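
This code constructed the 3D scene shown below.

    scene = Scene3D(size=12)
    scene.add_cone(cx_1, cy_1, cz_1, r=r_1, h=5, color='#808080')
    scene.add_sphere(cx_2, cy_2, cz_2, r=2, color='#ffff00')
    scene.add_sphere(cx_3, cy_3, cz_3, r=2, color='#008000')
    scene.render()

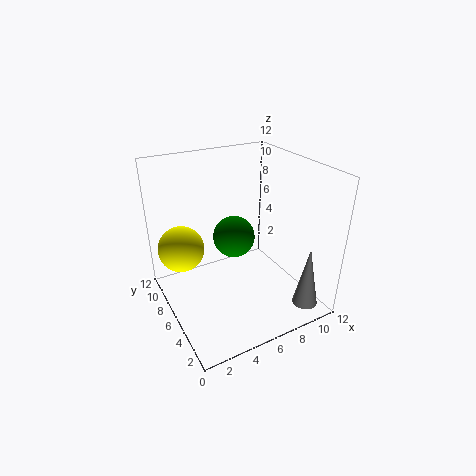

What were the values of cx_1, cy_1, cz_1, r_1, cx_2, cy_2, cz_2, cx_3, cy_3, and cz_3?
cx_1 = 9.5; cy_1 = 1; cz_1 = 1.5; r_1 = 1; cx_2 = 2; cy_2 = 9; cz_2 = 4.5; cx_3 = 7.5; cy_3 = 9.5; cz_3 = 4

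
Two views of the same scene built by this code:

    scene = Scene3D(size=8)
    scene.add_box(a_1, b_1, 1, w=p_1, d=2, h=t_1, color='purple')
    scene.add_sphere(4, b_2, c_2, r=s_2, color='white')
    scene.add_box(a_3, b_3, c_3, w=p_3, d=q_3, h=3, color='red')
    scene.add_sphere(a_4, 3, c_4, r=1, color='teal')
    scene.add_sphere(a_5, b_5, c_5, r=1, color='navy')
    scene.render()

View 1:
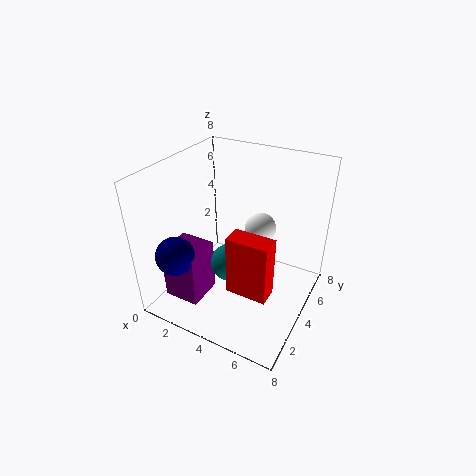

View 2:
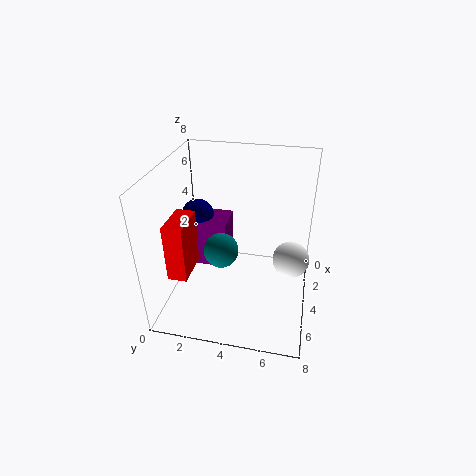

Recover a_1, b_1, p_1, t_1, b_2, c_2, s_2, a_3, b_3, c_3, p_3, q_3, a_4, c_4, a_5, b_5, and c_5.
a_1 = 1, b_1 = 1, p_1 = 2, t_1 = 3, b_2 = 7, c_2 = 3, s_2 = 1, a_3 = 5, b_3 = 1, c_3 = 3, p_3 = 2, q_3 = 1, a_4 = 4, c_4 = 3, a_5 = 2, b_5 = 1, c_5 = 4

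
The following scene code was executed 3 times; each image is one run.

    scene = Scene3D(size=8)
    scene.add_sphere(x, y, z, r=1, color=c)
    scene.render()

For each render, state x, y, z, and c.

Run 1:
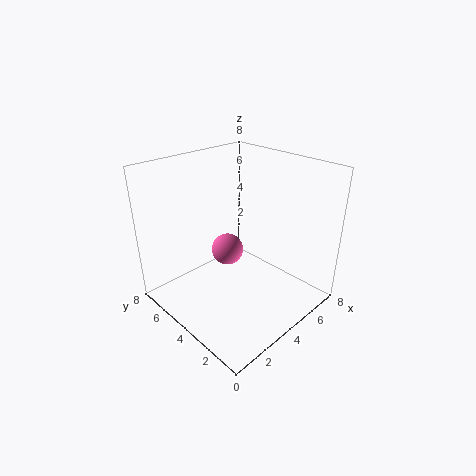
x = 5, y = 6, z = 2, c = 'hotpink'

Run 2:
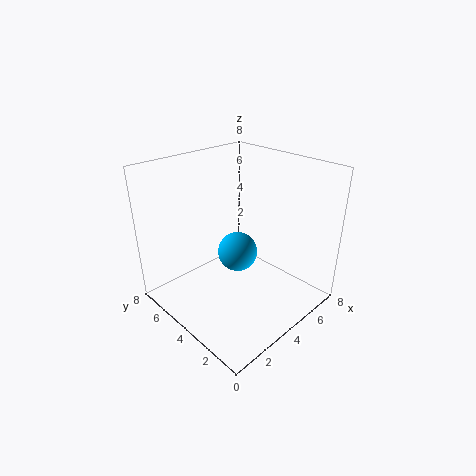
x = 3, y = 3, z = 4, c = 'deepskyblue'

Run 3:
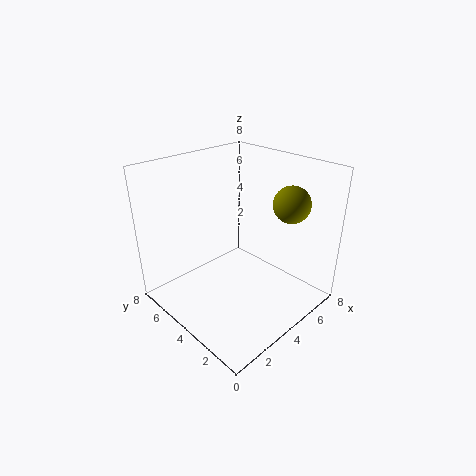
x = 6, y = 2, z = 6, c = 'olive'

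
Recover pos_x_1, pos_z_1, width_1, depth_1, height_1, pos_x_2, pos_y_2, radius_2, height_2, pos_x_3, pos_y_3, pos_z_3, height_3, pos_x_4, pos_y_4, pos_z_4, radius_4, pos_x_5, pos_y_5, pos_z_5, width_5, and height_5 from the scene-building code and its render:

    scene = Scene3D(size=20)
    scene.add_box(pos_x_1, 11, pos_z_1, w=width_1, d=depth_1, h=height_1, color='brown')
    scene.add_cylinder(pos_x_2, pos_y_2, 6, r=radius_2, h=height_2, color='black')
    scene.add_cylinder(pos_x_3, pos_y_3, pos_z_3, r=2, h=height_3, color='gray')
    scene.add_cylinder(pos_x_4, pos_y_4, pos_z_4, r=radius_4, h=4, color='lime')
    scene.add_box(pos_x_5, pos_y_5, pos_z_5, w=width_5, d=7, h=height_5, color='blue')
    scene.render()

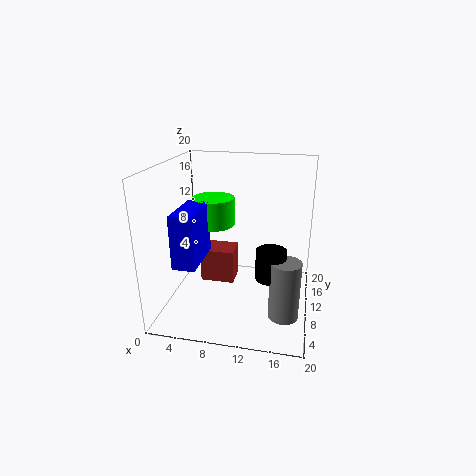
pos_x_1 = 4
pos_z_1 = 2
width_1 = 5
depth_1 = 4
height_1 = 5
pos_x_2 = 15
pos_y_2 = 7
radius_2 = 2
height_2 = 4
pos_x_3 = 17
pos_y_3 = 6
pos_z_3 = 1
height_3 = 8
pos_x_4 = 6
pos_y_4 = 12
pos_z_4 = 11
radius_4 = 3
pos_x_5 = 3
pos_y_5 = 3
pos_z_5 = 8
width_5 = 3
height_5 = 7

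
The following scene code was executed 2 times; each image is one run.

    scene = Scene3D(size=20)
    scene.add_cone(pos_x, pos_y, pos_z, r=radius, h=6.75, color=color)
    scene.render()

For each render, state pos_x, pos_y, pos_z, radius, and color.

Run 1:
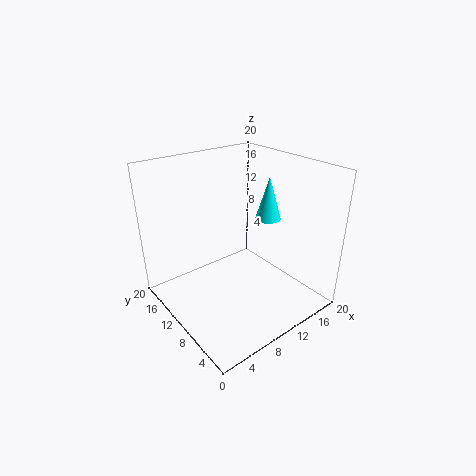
pos_x = 18, pos_y = 12.5, pos_z = 9.75, radius = 2, color = 'cyan'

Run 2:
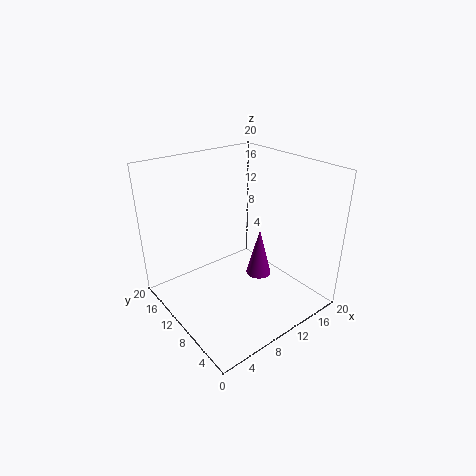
pos_x = 12, pos_y = 7.75, pos_z = 4.75, radius = 1.75, color = 'purple'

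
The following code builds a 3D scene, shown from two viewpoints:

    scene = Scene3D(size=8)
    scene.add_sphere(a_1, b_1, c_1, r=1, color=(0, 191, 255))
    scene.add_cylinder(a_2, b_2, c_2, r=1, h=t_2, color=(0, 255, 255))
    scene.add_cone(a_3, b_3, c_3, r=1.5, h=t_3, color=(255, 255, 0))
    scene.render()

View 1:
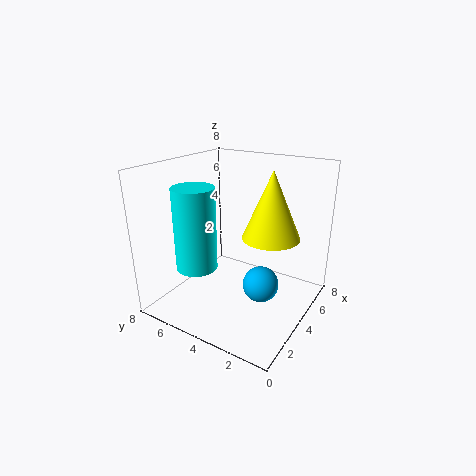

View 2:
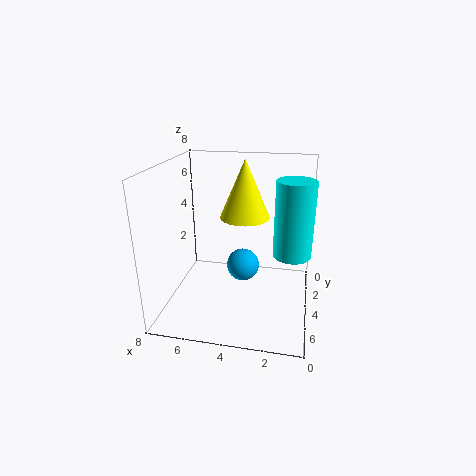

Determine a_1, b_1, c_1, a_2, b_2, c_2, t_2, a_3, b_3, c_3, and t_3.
a_1 = 4
b_1 = 2.5
c_1 = 1.5
a_2 = 1
b_2 = 4.5
c_2 = 3.5
t_2 = 4
a_3 = 4
b_3 = 2
c_3 = 4.5
t_3 = 3.5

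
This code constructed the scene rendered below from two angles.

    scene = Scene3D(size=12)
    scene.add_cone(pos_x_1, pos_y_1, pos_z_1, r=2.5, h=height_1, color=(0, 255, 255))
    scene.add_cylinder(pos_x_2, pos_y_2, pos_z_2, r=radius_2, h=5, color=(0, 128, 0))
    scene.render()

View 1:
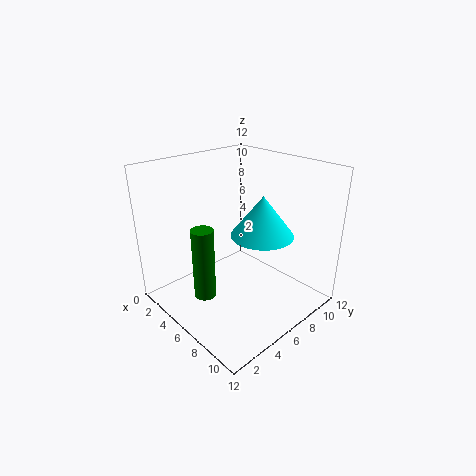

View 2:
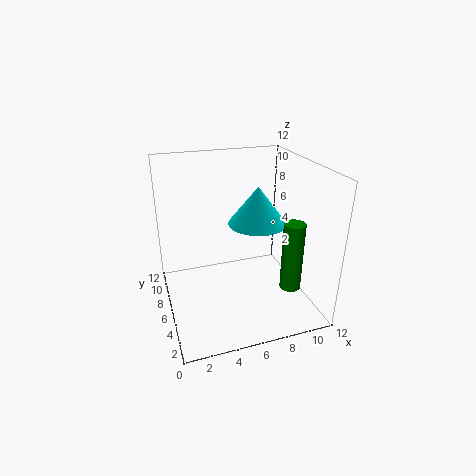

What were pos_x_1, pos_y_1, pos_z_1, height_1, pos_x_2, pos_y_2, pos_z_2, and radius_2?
pos_x_1 = 8
pos_y_1 = 6.75
pos_z_1 = 6.75
height_1 = 3.25
pos_x_2 = 8.25
pos_y_2 = 0.75
pos_z_2 = 4.25
radius_2 = 0.75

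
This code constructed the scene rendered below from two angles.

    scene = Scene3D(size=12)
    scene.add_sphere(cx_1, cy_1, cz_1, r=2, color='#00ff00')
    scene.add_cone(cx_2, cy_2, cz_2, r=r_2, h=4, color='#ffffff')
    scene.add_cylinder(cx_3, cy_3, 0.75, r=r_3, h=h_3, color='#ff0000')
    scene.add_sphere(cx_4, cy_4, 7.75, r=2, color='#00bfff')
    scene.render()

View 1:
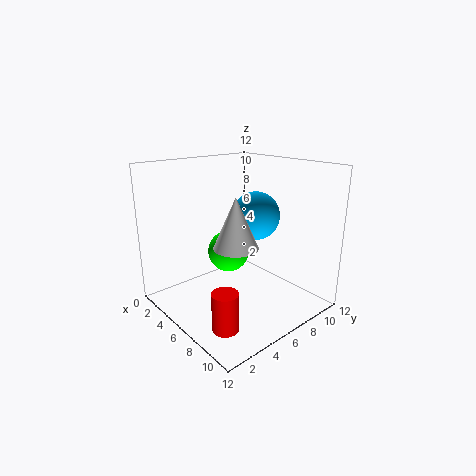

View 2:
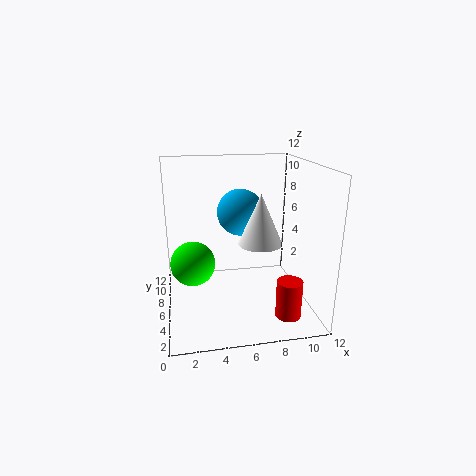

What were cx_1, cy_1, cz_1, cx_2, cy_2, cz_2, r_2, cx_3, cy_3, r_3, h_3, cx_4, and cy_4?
cx_1 = 2.25; cy_1 = 8; cz_1 = 3; cx_2 = 7.5; cy_2 = 4.5; cz_2 = 6; r_2 = 1.75; cx_3 = 9.25; cy_3 = 2; r_3 = 1; h_3 = 3; cx_4 = 6.5; cy_4 = 7.5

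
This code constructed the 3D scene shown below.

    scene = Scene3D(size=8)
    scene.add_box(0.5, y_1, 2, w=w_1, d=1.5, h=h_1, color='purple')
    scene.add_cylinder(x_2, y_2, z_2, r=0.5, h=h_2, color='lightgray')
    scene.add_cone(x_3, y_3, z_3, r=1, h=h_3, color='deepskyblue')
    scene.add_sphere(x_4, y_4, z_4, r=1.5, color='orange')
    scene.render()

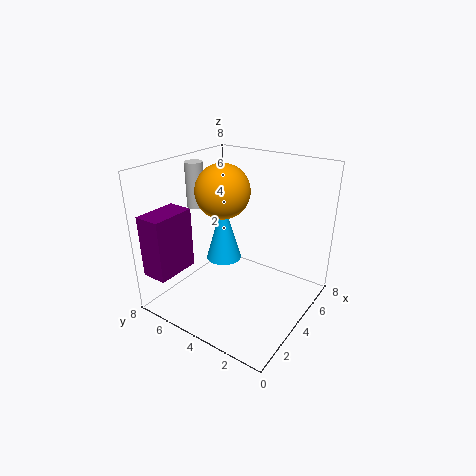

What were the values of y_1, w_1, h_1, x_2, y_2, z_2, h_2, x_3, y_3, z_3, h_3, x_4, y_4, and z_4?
y_1 = 6.5
w_1 = 2.5
h_1 = 3.5
x_2 = 3.5
y_2 = 6.5
z_2 = 5.5
h_2 = 2.5
x_3 = 4
y_3 = 5
z_3 = 2.5
h_3 = 3.5
x_4 = 4
y_4 = 5
z_4 = 6.5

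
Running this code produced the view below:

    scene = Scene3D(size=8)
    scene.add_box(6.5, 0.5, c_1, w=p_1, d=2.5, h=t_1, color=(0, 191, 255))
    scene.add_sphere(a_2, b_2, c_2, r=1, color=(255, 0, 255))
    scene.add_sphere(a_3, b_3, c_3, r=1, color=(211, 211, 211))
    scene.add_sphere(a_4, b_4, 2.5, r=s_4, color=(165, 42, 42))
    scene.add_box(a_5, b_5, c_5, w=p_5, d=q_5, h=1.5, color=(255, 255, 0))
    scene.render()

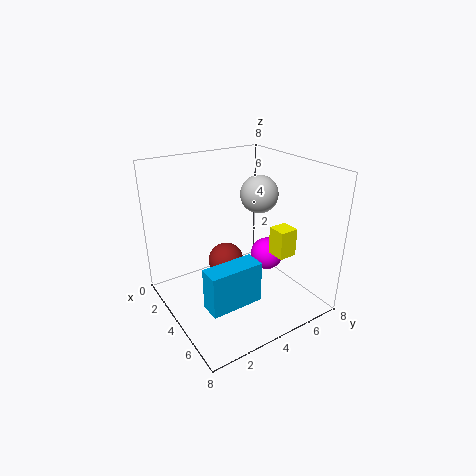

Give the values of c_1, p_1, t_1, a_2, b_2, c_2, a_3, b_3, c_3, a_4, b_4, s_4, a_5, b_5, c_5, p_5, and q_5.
c_1 = 2.5, p_1 = 1, t_1 = 2, a_2 = 3.5, b_2 = 6.5, c_2 = 2, a_3 = 4.5, b_3 = 5, c_3 = 6.5, a_4 = 3.5, b_4 = 3.5, s_4 = 1, a_5 = 5.5, b_5 = 5, c_5 = 3.5, p_5 = 1, q_5 = 1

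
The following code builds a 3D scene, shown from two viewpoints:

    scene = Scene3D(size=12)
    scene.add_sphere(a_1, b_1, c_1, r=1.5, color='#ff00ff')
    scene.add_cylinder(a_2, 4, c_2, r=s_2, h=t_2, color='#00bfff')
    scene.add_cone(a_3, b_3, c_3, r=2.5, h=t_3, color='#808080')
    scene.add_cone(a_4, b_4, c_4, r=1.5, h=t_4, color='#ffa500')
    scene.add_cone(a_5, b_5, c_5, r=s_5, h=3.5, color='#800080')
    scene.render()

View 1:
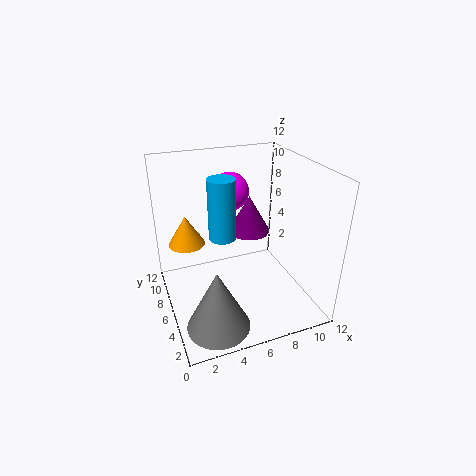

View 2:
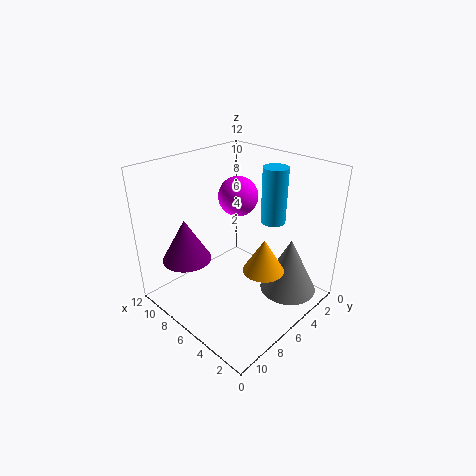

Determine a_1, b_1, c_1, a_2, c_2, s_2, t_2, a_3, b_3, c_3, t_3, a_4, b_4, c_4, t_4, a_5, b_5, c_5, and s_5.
a_1 = 5.5
b_1 = 6.5
c_1 = 10
a_2 = 4
c_2 = 7.5
s_2 = 1
t_2 = 4.5
a_3 = 3
b_3 = 2.5
c_3 = 0.5
t_3 = 5
a_4 = 2
b_4 = 7.5
c_4 = 5.5
t_4 = 2.5
a_5 = 8.5
b_5 = 9.5
c_5 = 4.5
s_5 = 2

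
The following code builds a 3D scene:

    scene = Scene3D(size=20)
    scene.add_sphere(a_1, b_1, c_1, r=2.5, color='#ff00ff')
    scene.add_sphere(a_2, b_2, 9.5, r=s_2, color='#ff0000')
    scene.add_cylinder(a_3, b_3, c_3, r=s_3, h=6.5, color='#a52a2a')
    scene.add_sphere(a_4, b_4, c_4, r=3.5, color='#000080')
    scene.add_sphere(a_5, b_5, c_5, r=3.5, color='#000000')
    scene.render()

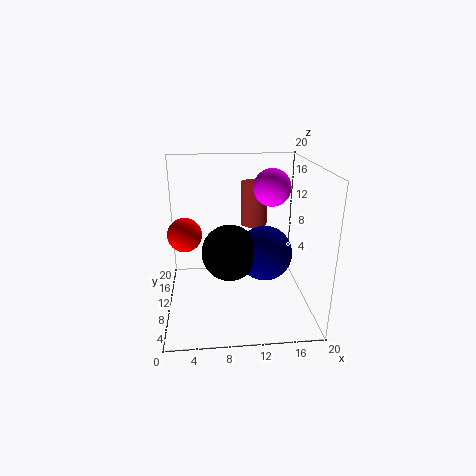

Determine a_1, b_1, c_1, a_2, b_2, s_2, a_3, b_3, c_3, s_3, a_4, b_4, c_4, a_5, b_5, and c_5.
a_1 = 14.5
b_1 = 10
c_1 = 17
a_2 = 2.5
b_2 = 13
s_2 = 2.5
a_3 = 13
b_3 = 15.5
c_3 = 10
s_3 = 2
a_4 = 13
b_4 = 6
c_4 = 9.5
a_5 = 8.5
b_5 = 5.5
c_5 = 10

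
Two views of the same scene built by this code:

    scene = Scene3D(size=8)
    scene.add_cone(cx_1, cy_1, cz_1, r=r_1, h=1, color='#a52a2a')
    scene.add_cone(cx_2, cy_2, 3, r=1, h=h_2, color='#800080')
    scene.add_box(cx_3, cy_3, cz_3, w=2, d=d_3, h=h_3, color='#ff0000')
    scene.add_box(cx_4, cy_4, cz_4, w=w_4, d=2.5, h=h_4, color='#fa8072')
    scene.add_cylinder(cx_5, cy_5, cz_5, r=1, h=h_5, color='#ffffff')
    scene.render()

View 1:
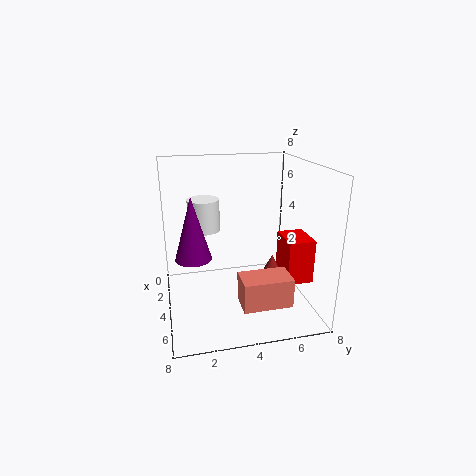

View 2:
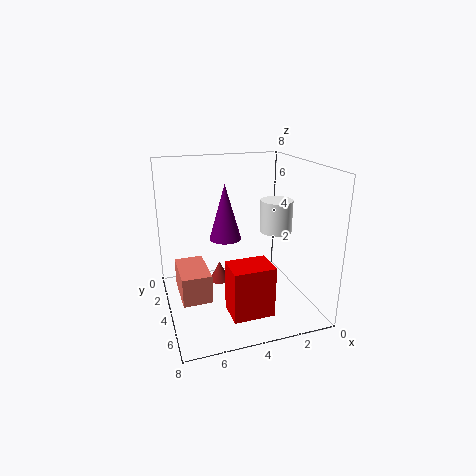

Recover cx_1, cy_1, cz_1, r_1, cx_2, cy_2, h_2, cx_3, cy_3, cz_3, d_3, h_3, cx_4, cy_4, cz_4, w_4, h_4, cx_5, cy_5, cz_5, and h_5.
cx_1 = 5.5, cy_1 = 5.5, cz_1 = 2.5, r_1 = 0.5, cx_2 = 4, cy_2 = 1.5, h_2 = 3.5, cx_3 = 3.5, cy_3 = 6.5, cz_3 = 1.5, d_3 = 1.5, h_3 = 2.5, cx_4 = 6, cy_4 = 3.5, cz_4 = 1.5, w_4 = 1.5, h_4 = 1.5, cx_5 = 1, cy_5 = 2.5, cz_5 = 3.5, h_5 = 2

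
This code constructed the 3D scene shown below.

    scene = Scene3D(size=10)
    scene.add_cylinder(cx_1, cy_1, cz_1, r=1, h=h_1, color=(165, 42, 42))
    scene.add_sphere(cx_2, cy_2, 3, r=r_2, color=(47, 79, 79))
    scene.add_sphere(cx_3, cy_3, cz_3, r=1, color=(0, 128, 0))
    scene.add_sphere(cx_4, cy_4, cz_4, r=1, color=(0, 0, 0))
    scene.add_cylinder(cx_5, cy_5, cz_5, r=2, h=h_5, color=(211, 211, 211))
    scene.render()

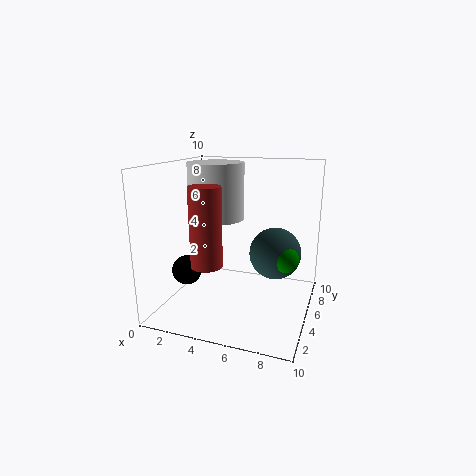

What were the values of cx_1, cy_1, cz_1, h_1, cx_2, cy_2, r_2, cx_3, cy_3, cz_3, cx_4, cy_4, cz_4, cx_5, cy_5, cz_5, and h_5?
cx_1 = 4, cy_1 = 2, cz_1 = 4, h_1 = 5, cx_2 = 7, cy_2 = 8, r_2 = 2, cx_3 = 8, cy_3 = 7, cz_3 = 3, cx_4 = 2, cy_4 = 3, cz_4 = 3, cx_5 = 3, cy_5 = 6, cz_5 = 6, h_5 = 4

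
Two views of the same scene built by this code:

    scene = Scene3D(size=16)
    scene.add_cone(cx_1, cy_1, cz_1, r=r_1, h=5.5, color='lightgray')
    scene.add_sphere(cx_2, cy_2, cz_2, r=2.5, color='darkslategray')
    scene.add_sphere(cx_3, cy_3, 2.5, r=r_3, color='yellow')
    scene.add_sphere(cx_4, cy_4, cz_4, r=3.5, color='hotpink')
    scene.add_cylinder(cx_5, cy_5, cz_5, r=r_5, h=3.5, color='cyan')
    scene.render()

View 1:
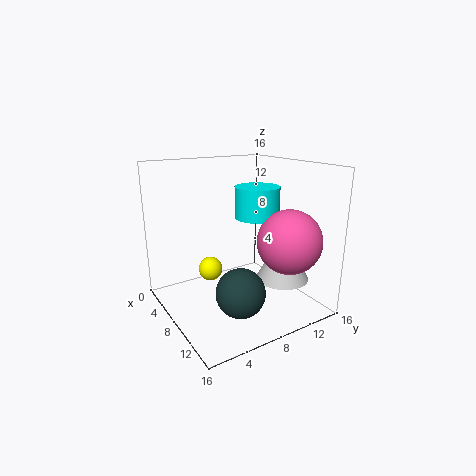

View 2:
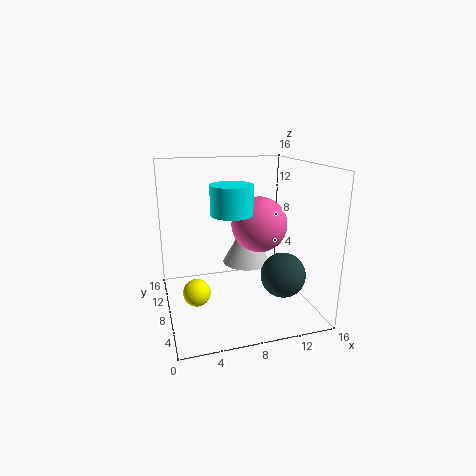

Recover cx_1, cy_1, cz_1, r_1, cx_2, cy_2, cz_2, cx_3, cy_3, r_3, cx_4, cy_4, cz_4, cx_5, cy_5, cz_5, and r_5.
cx_1 = 10.5, cy_1 = 12.5, cz_1 = 3, r_1 = 3, cx_2 = 12.5, cy_2 = 5.5, cz_2 = 4, cx_3 = 3, cy_3 = 7, r_3 = 1.5, cx_4 = 12, cy_4 = 12, cz_4 = 8, cx_5 = 8, cy_5 = 10.5, cz_5 = 10, r_5 = 2.5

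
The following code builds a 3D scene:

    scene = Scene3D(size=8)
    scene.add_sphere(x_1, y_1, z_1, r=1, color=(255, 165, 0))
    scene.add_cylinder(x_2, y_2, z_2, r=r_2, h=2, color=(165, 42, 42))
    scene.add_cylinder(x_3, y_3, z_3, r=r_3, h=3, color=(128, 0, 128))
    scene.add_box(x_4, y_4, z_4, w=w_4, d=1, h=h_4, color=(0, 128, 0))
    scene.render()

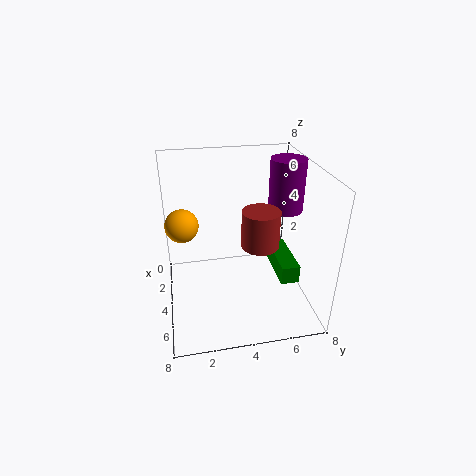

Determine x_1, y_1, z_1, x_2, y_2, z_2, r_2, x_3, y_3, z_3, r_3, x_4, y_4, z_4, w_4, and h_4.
x_1 = 2
y_1 = 1
z_1 = 4
x_2 = 5
y_2 = 5
z_2 = 4
r_2 = 1
x_3 = 3
y_3 = 7
z_3 = 5
r_3 = 1
x_4 = 3
y_4 = 6
z_4 = 2
w_4 = 3
h_4 = 1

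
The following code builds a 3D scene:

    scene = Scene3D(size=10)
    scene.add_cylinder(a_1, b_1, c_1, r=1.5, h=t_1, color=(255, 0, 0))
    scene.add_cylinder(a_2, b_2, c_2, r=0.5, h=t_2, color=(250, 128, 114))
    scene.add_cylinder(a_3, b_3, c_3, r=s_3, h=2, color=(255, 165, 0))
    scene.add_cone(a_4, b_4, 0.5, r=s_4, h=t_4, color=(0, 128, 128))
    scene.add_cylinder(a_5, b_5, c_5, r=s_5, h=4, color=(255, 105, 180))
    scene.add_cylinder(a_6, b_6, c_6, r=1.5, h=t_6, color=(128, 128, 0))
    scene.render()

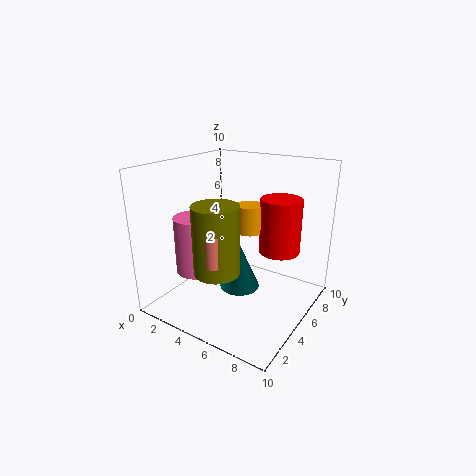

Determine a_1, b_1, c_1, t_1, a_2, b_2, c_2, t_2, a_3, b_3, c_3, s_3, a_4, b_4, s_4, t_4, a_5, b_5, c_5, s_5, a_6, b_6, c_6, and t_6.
a_1 = 7
b_1 = 7.5
c_1 = 3.5
t_1 = 4
a_2 = 5.5
b_2 = 1.5
c_2 = 4.5
t_2 = 2
a_3 = 5
b_3 = 6.5
c_3 = 5
s_3 = 1
a_4 = 4.5
b_4 = 6
s_4 = 1.5
t_4 = 3.5
a_5 = 2.5
b_5 = 3.5
c_5 = 2.5
s_5 = 1.5
a_6 = 5
b_6 = 2.5
c_6 = 3.5
t_6 = 4.5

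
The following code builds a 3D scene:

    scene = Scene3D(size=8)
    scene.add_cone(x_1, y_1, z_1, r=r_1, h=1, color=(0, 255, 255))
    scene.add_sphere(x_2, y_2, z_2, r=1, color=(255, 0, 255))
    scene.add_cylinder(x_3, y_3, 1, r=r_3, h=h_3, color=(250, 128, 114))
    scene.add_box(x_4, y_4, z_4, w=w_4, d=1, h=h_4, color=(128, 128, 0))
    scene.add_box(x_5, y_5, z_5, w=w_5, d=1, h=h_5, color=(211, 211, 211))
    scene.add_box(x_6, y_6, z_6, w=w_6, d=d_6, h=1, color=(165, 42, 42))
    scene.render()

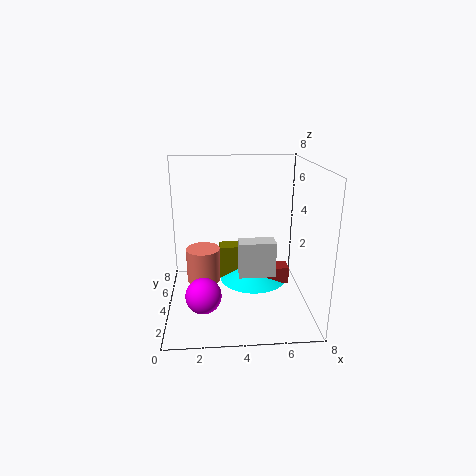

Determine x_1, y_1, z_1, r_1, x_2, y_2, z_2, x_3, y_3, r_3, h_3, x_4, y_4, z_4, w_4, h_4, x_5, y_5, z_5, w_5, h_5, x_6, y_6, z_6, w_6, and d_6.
x_1 = 5, y_1 = 5, z_1 = 1, r_1 = 2, x_2 = 2, y_2 = 3, z_2 = 1, x_3 = 2, y_3 = 5, r_3 = 1, h_3 = 2, x_4 = 3, y_4 = 5, z_4 = 1, w_4 = 2, h_4 = 2, x_5 = 4, y_5 = 3, z_5 = 2, w_5 = 2, h_5 = 2, x_6 = 5, y_6 = 4, z_6 = 1, w_6 = 2, d_6 = 1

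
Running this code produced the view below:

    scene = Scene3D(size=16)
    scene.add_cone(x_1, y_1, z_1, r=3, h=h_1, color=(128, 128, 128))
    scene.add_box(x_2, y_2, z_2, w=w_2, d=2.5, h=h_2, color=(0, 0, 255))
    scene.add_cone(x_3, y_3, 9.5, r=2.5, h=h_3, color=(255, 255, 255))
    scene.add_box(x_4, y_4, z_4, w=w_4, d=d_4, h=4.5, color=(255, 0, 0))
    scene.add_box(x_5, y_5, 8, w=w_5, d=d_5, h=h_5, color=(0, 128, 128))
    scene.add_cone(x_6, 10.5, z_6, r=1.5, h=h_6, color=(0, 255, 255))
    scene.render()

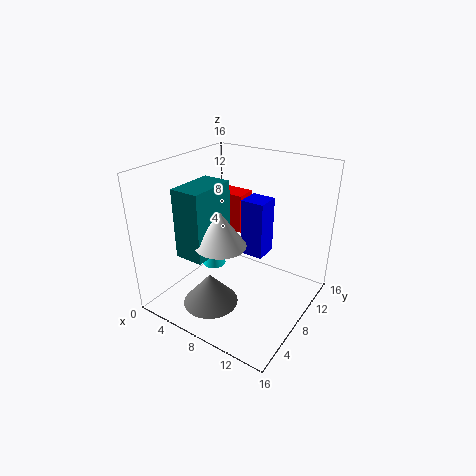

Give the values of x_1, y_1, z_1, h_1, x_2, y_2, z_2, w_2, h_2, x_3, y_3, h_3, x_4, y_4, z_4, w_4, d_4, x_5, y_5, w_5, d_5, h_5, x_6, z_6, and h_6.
x_1 = 7; y_1 = 4; z_1 = 1.5; h_1 = 3.5; x_2 = 9; y_2 = 7; z_2 = 7; w_2 = 2.5; h_2 = 6; x_3 = 9; y_3 = 3.5; h_3 = 3.5; x_4 = 3; y_4 = 10; z_4 = 7.5; w_4 = 4; d_4 = 2.5; x_5 = 5; y_5 = 1.5; w_5 = 3; d_5 = 5; h_5 = 7; x_6 = 2.5; z_6 = 1.5; h_6 = 5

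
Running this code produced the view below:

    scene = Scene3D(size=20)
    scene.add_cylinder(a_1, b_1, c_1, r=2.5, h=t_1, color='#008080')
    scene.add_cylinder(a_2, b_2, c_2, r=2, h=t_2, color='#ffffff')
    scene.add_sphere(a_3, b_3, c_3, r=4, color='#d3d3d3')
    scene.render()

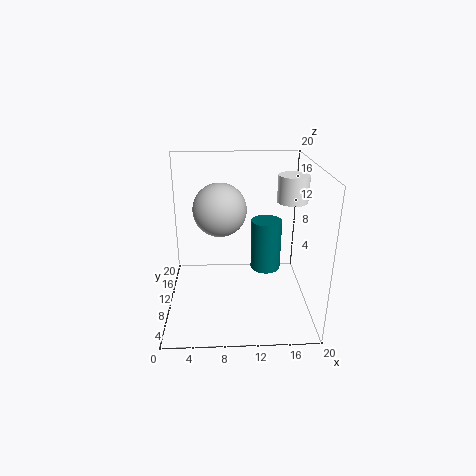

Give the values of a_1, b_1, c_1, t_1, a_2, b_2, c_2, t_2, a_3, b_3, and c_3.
a_1 = 15, b_1 = 17.5, c_1 = 1, t_1 = 8.5, a_2 = 17, b_2 = 9, c_2 = 15.5, t_2 = 3.5, a_3 = 7.5, b_3 = 14.5, c_3 = 12.5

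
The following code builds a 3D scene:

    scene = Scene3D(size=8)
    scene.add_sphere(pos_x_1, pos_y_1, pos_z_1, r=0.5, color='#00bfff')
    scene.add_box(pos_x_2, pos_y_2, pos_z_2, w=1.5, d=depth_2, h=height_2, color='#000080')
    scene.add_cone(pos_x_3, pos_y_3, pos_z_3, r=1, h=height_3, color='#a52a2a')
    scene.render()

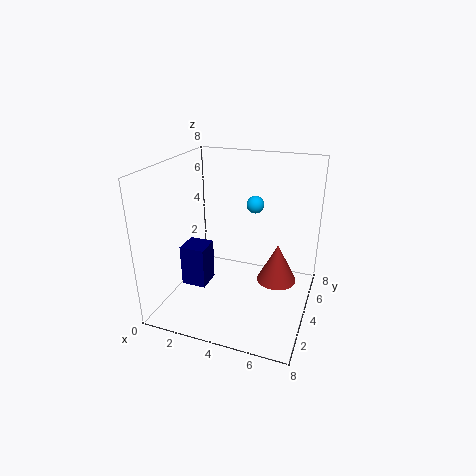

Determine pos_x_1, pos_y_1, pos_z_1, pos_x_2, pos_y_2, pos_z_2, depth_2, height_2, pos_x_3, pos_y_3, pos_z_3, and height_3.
pos_x_1 = 4.5
pos_y_1 = 5.5
pos_z_1 = 5.5
pos_x_2 = 0.5
pos_y_2 = 3.5
pos_z_2 = 0.5
depth_2 = 1.5
height_2 = 2.5
pos_x_3 = 6.5
pos_y_3 = 3
pos_z_3 = 2.5
height_3 = 2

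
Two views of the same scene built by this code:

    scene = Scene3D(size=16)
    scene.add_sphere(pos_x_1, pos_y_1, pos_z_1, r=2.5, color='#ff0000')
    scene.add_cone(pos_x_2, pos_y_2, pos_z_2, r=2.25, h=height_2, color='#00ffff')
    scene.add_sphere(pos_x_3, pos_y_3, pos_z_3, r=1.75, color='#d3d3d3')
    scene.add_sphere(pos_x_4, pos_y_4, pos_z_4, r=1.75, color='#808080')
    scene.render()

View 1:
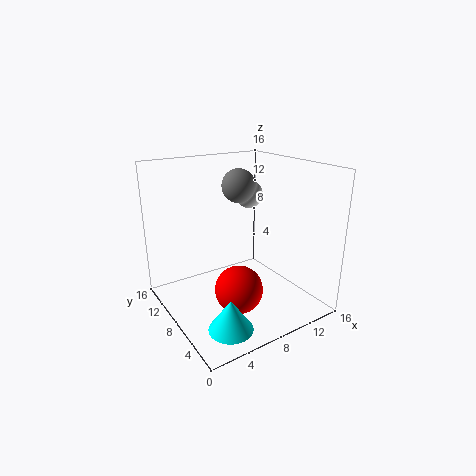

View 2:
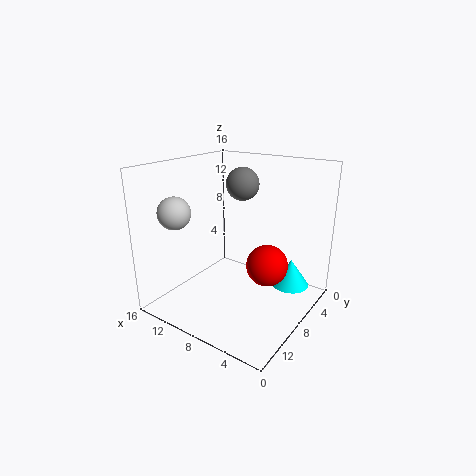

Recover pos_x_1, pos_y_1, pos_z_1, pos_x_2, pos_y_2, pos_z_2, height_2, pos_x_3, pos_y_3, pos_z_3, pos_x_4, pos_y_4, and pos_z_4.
pos_x_1 = 6; pos_y_1 = 4.75; pos_z_1 = 3.75; pos_x_2 = 3.75; pos_y_2 = 2.75; pos_z_2 = 1; height_2 = 3.25; pos_x_3 = 12.75; pos_y_3 = 12.75; pos_z_3 = 11.25; pos_x_4 = 7.75; pos_y_4 = 7.5; pos_z_4 = 14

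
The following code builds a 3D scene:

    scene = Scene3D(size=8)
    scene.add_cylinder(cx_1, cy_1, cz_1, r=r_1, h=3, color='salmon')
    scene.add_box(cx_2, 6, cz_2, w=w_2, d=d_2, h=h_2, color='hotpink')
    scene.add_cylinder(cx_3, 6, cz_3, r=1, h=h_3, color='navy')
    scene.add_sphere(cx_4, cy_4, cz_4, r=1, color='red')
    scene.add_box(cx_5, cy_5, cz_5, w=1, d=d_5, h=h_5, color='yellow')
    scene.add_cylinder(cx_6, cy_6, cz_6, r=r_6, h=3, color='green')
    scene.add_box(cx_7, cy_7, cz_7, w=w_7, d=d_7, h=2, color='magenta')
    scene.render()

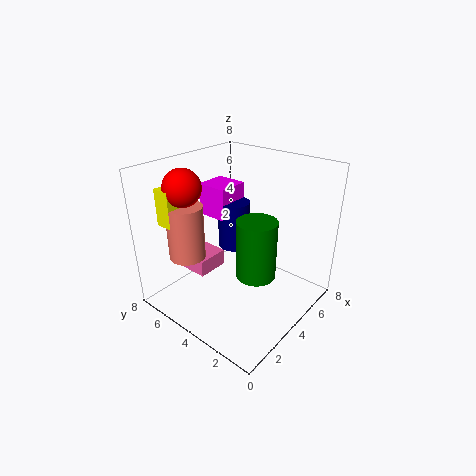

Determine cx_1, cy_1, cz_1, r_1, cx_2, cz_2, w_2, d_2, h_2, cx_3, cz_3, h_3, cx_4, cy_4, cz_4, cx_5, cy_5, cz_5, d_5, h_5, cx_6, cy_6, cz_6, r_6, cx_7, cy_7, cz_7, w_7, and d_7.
cx_1 = 2, cy_1 = 6, cz_1 = 3, r_1 = 1, cx_2 = 3, cz_2 = 1, w_2 = 2, d_2 = 2, h_2 = 1, cx_3 = 6, cz_3 = 2, h_3 = 3, cx_4 = 2, cy_4 = 6, cz_4 = 7, cx_5 = 1, cy_5 = 6, cz_5 = 5, d_5 = 1, h_5 = 2, cx_6 = 3, cy_6 = 2, cz_6 = 3, r_6 = 1, cx_7 = 5, cy_7 = 6, cz_7 = 4, w_7 = 2, d_7 = 2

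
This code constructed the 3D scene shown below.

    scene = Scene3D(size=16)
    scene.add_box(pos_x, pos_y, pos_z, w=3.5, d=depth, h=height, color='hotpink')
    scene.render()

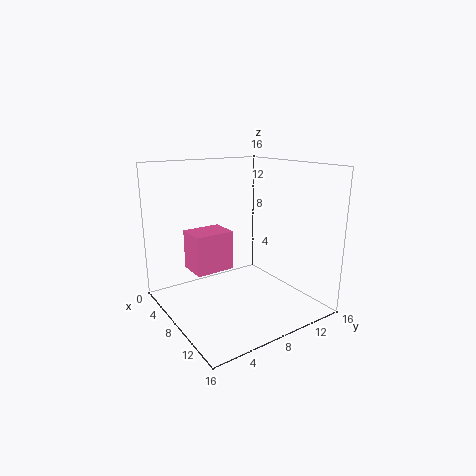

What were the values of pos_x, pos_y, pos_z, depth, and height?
pos_x = 3.5
pos_y = 3.5
pos_z = 4
depth = 4.5
height = 4.5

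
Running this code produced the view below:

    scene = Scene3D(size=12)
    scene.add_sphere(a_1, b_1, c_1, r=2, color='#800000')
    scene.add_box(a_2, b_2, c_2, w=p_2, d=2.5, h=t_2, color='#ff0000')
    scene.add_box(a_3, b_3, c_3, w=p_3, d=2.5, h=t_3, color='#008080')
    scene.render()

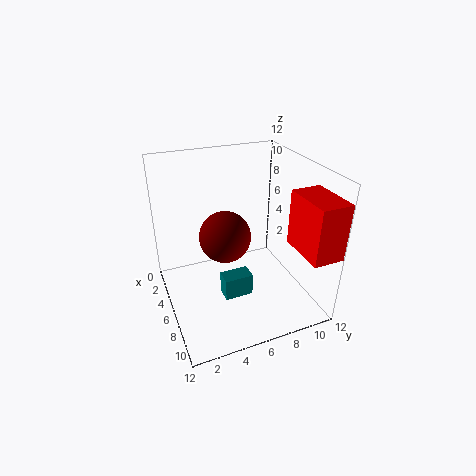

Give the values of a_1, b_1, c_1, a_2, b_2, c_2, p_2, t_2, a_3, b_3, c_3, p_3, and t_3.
a_1 = 7
b_1 = 4.5
c_1 = 7
a_2 = 8
b_2 = 9.5
c_2 = 6
p_2 = 4
t_2 = 4.5
a_3 = 5.5
b_3 = 4.5
c_3 = 0.5
p_3 = 1.5
t_3 = 2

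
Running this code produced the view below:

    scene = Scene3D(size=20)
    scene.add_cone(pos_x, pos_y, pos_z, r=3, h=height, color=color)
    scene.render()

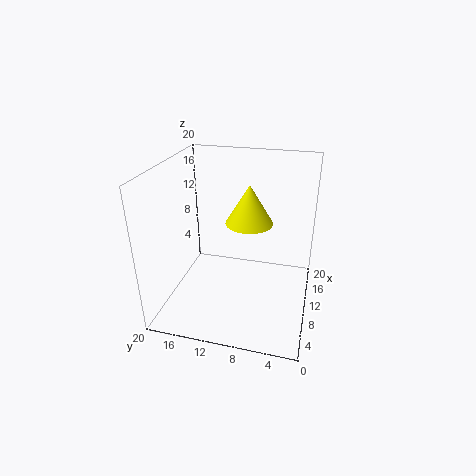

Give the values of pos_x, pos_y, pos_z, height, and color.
pos_x = 8
pos_y = 8
pos_z = 13.5
height = 5
color = 'yellow'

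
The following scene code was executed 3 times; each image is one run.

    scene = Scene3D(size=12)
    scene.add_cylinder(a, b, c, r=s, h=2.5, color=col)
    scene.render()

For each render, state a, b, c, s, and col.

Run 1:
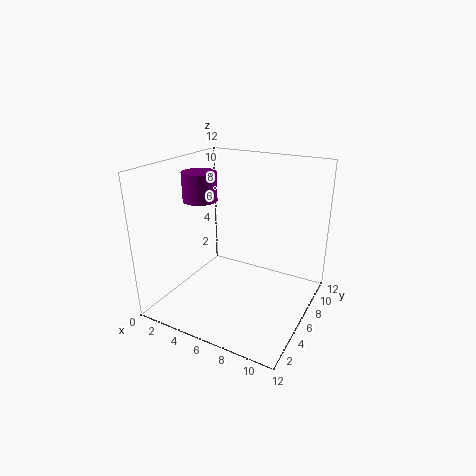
a = 2, b = 6.5, c = 8.5, s = 1.5, col = 'purple'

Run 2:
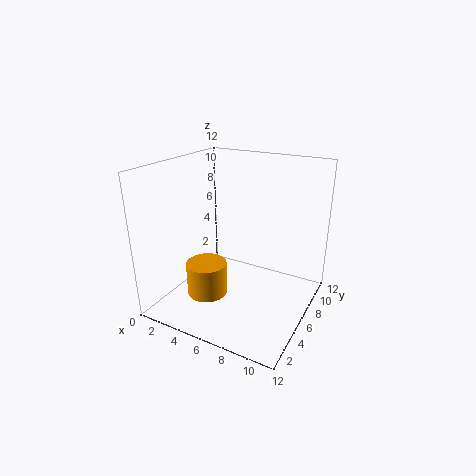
a = 5.5, b = 2, c = 3, s = 1.5, col = 'orange'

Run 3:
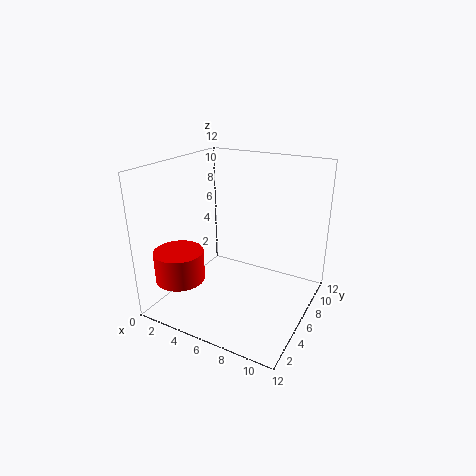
a = 2.5, b = 2.5, c = 3, s = 2, col = 'red'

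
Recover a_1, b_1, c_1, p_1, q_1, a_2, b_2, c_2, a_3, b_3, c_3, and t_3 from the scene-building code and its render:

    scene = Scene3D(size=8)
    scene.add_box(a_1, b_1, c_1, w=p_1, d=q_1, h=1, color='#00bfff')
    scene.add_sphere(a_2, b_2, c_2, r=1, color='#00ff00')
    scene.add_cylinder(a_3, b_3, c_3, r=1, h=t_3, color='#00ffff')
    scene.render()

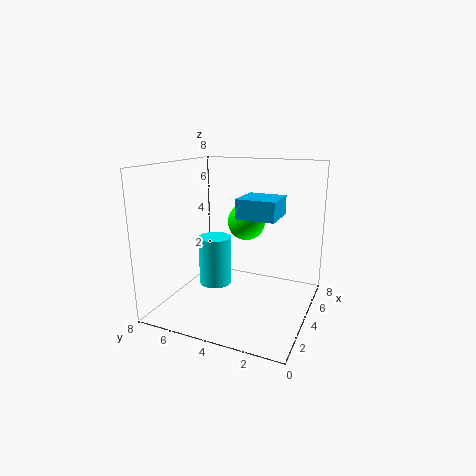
a_1 = 2.5; b_1 = 1.5; c_1 = 5.5; p_1 = 2; q_1 = 2; a_2 = 4; b_2 = 3.5; c_2 = 5; a_3 = 5; b_3 = 6; c_3 = 0.5; t_3 = 3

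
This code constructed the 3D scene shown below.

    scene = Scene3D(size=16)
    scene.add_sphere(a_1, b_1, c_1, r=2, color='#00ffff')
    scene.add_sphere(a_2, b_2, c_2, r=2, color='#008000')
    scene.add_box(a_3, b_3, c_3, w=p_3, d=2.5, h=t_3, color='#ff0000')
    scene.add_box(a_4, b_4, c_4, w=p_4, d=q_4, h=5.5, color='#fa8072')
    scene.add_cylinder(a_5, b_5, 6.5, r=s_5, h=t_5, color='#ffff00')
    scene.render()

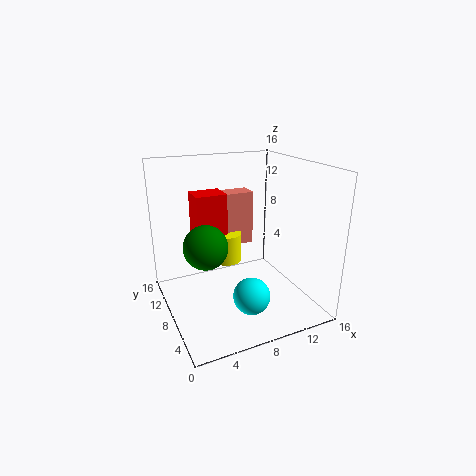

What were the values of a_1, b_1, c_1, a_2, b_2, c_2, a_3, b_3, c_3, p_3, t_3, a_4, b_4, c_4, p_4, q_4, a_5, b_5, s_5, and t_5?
a_1 = 8
b_1 = 4.5
c_1 = 2.5
a_2 = 2.5
b_2 = 3
c_2 = 10
a_3 = 2.5
b_3 = 5
c_3 = 10
p_3 = 3
t_3 = 4
a_4 = 3.5
b_4 = 6.5
c_4 = 8
p_4 = 5.5
q_4 = 2
a_5 = 6
b_5 = 6.5
s_5 = 1.5
t_5 = 3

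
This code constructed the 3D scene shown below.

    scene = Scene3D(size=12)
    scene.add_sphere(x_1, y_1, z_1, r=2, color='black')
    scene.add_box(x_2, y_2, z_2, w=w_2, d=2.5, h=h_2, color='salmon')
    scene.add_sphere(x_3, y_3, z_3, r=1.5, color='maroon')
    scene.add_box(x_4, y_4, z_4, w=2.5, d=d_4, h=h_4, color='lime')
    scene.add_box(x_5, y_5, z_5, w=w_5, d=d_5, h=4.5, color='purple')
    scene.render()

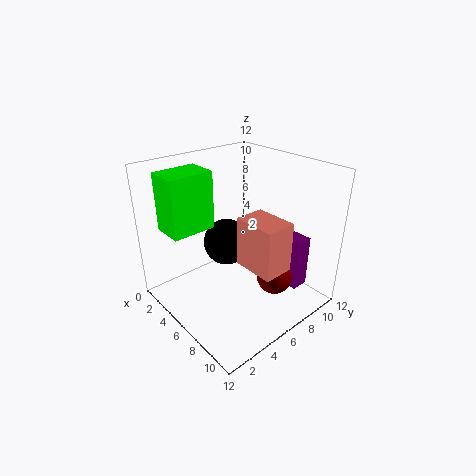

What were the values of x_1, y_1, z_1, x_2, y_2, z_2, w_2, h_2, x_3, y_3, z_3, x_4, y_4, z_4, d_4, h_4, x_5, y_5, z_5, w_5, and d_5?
x_1 = 4.5; y_1 = 6; z_1 = 5; x_2 = 7; y_2 = 5; z_2 = 4.5; w_2 = 3.5; h_2 = 4; x_3 = 8.5; y_3 = 8; z_3 = 2.5; x_4 = 3; y_4 = 0.5; z_4 = 7.5; d_4 = 3.5; h_4 = 4.5; x_5 = 8; y_5 = 9; z_5 = 1.5; w_5 = 2; d_5 = 1.5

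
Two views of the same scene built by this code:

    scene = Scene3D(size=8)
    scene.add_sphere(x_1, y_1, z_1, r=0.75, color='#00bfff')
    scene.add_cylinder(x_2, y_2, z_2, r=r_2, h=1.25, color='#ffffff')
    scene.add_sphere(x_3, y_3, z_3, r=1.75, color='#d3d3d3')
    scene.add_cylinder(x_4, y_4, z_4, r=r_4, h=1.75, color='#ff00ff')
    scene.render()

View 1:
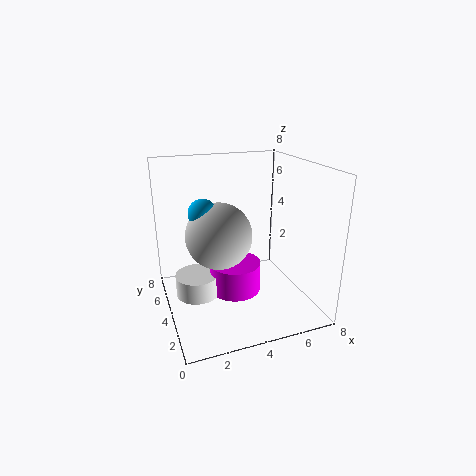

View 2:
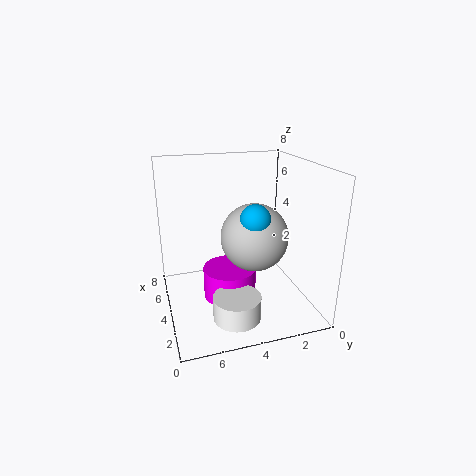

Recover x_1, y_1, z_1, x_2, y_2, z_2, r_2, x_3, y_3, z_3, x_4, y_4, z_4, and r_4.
x_1 = 2
y_1 = 3.75
z_1 = 5.75
x_2 = 1.75
y_2 = 4.75
z_2 = 0.5
r_2 = 1.25
x_3 = 2.75
y_3 = 3.5
z_3 = 4.5
x_4 = 4
y_4 = 4.5
z_4 = 0.5
r_4 = 1.5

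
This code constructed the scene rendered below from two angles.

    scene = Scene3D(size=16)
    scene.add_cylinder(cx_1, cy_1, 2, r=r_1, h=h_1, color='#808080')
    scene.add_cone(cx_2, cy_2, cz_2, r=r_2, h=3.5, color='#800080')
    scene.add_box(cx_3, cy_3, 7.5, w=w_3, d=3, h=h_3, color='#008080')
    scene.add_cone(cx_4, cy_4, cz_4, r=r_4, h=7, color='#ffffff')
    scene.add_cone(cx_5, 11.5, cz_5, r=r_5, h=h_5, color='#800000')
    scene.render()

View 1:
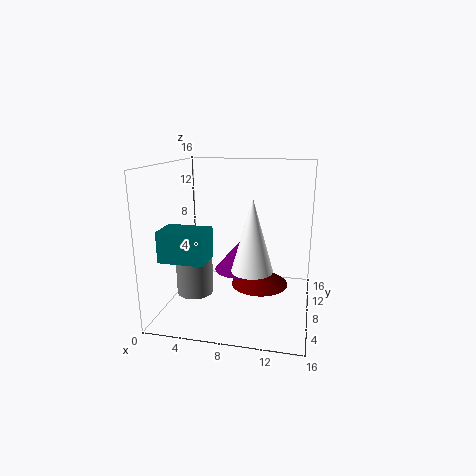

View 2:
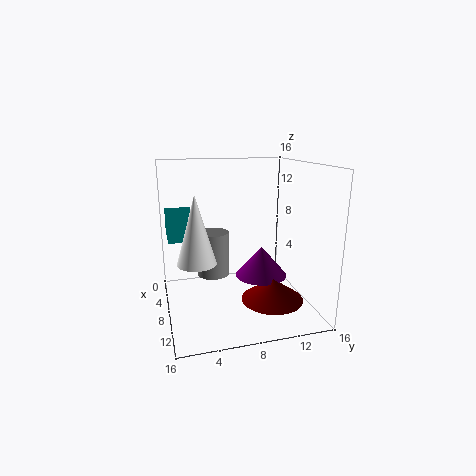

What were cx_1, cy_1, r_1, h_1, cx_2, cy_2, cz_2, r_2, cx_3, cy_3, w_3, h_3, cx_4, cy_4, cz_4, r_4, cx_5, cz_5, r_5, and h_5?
cx_1 = 3.5; cy_1 = 6; r_1 = 2; h_1 = 5.5; cx_2 = 7.5; cy_2 = 11; cz_2 = 3; r_2 = 3; cx_3 = 2; cy_3 = 0.5; w_3 = 4.5; h_3 = 3; cx_4 = 10.5; cy_4 = 3; cz_4 = 6.5; r_4 = 2; cx_5 = 10; cz_5 = 1; r_5 = 3.5; h_5 = 2.5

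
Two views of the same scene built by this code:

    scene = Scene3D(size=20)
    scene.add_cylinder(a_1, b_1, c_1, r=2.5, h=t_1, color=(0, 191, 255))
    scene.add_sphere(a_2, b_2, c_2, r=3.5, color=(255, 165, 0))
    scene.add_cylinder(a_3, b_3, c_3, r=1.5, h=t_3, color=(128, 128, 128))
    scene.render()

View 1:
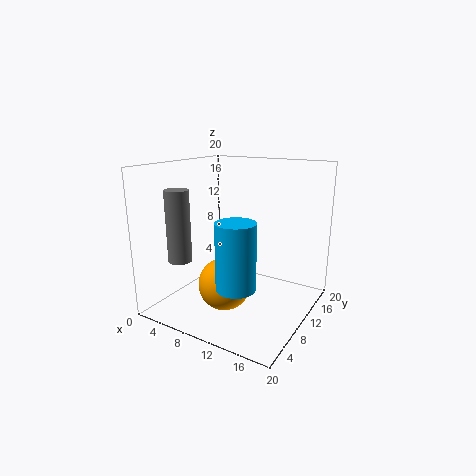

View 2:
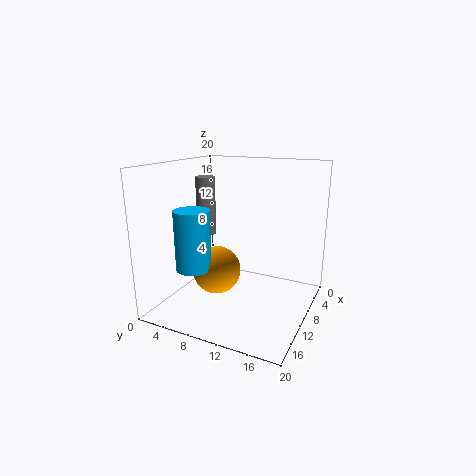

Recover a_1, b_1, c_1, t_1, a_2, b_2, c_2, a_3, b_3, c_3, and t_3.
a_1 = 13, b_1 = 4.5, c_1 = 5.5, t_1 = 8.5, a_2 = 10, b_2 = 6.5, c_2 = 4.5, a_3 = 6, b_3 = 2.5, c_3 = 8.5, t_3 = 9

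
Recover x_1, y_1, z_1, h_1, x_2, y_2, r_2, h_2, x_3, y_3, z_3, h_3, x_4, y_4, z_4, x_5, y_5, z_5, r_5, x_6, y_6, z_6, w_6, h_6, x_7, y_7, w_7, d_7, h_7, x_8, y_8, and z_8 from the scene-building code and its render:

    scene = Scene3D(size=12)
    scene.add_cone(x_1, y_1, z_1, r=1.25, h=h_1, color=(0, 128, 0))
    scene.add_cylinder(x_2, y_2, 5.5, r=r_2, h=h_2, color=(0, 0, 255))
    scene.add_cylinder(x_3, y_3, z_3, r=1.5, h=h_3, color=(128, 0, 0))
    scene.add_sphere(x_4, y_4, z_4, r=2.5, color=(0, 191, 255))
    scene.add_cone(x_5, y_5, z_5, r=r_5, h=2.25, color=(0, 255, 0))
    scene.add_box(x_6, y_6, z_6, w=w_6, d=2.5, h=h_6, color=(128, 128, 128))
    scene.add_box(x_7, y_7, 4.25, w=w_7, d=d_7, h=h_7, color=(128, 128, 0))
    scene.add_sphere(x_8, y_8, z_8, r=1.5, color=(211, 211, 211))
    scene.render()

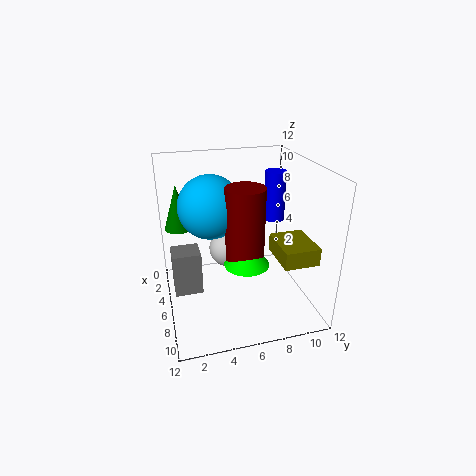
x_1 = 2.25
y_1 = 1.5
z_1 = 5.75
h_1 = 4
x_2 = 2
y_2 = 10.75
r_2 = 1
h_2 = 4.75
x_3 = 8
y_3 = 6
z_3 = 5.25
h_3 = 5.75
x_4 = 6
y_4 = 3.75
z_4 = 9
x_5 = 8.5
y_5 = 6
z_5 = 5
r_5 = 1.75
x_6 = 2.75
y_6 = 0.5
z_6 = 0.25
w_6 = 2.25
h_6 = 4
x_7 = 5.5
y_7 = 9
w_7 = 3.75
d_7 = 3
h_7 = 1.5
x_8 = 6.5
y_8 = 5
z_8 = 5.5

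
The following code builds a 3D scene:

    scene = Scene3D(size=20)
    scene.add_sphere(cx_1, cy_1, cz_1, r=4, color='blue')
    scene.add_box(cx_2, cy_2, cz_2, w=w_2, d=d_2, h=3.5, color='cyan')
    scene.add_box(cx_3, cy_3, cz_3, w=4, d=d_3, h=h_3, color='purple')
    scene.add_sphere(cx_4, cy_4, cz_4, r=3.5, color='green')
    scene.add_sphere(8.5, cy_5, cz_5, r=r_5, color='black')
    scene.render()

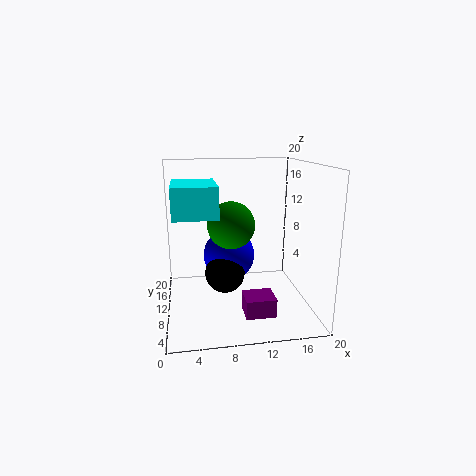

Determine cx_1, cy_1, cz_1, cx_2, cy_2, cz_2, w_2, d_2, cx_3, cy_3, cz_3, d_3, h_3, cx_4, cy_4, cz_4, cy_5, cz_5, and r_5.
cx_1 = 9.5
cy_1 = 15.5
cz_1 = 5.5
cx_2 = 1.5
cy_2 = 1
cz_2 = 15
w_2 = 5
d_2 = 7
cx_3 = 10
cy_3 = 3.5
cz_3 = 1
d_3 = 3.5
h_3 = 2.5
cx_4 = 9.5
cy_4 = 13
cz_4 = 11
cy_5 = 13
cz_5 = 3.5
r_5 = 3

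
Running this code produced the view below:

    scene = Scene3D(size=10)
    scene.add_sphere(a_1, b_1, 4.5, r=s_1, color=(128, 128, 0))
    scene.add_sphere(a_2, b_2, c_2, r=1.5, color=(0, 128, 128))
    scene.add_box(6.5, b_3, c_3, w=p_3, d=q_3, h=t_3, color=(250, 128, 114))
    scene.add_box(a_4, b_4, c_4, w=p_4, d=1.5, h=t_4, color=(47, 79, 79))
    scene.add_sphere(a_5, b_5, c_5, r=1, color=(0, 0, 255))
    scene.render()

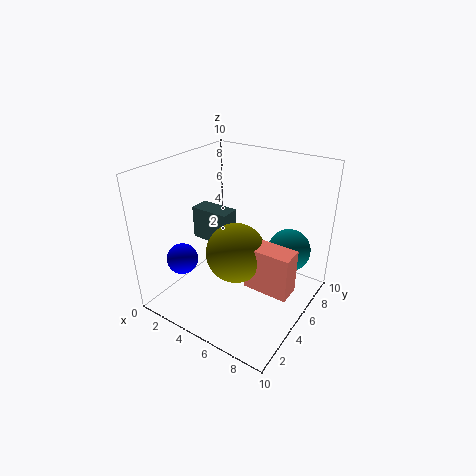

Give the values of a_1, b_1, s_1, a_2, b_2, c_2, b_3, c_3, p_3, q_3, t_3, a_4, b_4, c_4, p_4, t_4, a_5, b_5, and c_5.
a_1 = 5.5, b_1 = 4, s_1 = 2, a_2 = 8, b_2 = 7, c_2 = 4, b_3 = 3.5, c_3 = 2.5, p_3 = 3, q_3 = 1.5, t_3 = 3, a_4 = 0.5, b_4 = 5.5, c_4 = 3.5, p_4 = 3, t_4 = 2.5, a_5 = 3, b_5 = 1.5, c_5 = 4.5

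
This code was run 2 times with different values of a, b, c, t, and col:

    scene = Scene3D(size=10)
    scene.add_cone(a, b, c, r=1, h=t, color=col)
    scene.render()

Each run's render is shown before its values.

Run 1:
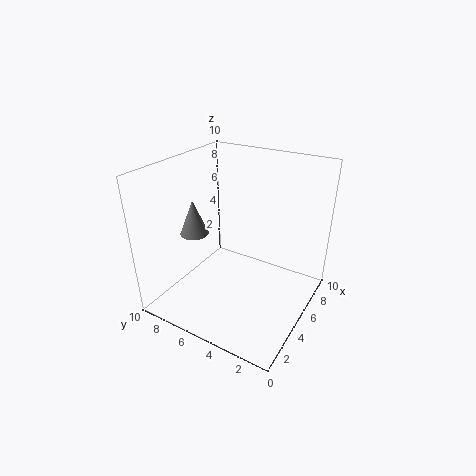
a = 4, b = 8, c = 5, t = 2.5, col = 'gray'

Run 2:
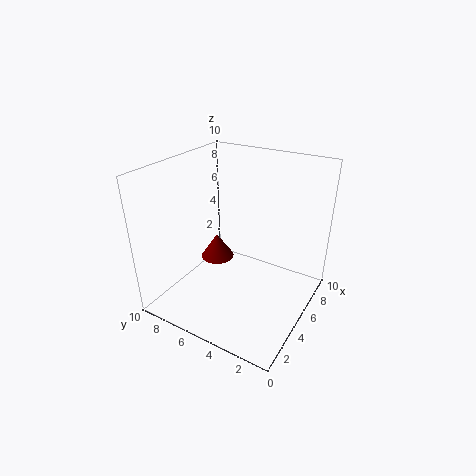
a = 2.5, b = 5, c = 5, t = 1.5, col = 'maroon'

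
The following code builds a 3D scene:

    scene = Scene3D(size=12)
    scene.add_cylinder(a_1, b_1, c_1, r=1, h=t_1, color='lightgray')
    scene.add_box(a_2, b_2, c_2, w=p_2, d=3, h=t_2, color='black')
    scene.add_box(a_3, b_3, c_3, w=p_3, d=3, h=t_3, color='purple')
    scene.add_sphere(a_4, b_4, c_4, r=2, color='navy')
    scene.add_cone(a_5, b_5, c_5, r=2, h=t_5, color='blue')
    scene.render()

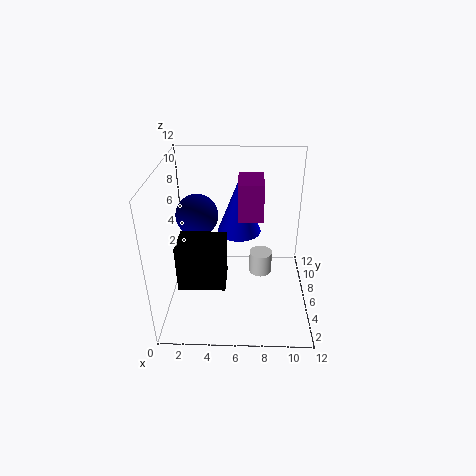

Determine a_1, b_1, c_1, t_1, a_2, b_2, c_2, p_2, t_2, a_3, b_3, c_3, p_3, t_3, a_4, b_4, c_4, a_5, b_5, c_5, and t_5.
a_1 = 8; b_1 = 7; c_1 = 2; t_1 = 2; a_2 = 1; b_2 = 4; c_2 = 2; p_2 = 4; t_2 = 4; a_3 = 6; b_3 = 5; c_3 = 8; p_3 = 2; t_3 = 3; a_4 = 2; b_4 = 10; c_4 = 6; a_5 = 6; b_5 = 9; c_5 = 5; t_5 = 5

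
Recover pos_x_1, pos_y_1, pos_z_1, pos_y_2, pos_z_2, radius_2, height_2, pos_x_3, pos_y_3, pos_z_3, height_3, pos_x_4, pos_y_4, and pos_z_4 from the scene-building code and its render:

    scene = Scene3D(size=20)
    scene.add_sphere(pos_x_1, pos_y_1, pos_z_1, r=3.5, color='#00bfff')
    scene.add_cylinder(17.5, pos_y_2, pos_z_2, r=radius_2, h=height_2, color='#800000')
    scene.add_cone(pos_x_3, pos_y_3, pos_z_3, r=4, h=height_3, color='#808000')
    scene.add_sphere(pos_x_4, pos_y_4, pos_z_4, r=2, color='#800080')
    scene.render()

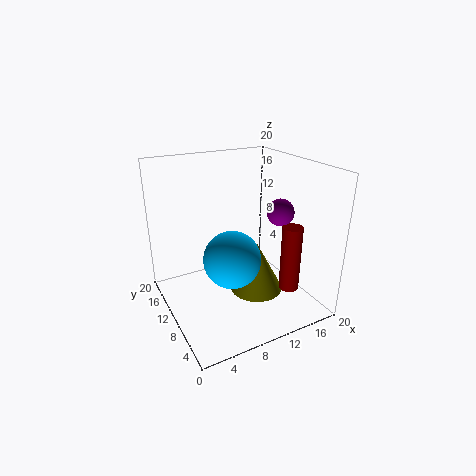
pos_x_1 = 6.5
pos_y_1 = 5
pos_z_1 = 10
pos_y_2 = 7.5
pos_z_2 = 1
radius_2 = 1.5
height_2 = 10
pos_x_3 = 13.5
pos_y_3 = 10.5
pos_z_3 = 0.5
height_3 = 7.5
pos_x_4 = 17
pos_y_4 = 10
pos_z_4 = 12.5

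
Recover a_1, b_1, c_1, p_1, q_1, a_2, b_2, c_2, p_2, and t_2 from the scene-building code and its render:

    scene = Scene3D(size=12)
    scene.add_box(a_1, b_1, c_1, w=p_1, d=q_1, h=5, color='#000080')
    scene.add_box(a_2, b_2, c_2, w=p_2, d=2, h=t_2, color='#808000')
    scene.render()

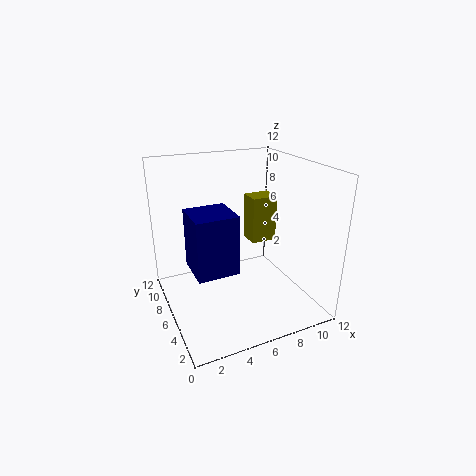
a_1 = 2; b_1 = 4.5; c_1 = 3.5; p_1 = 3.5; q_1 = 3.5; a_2 = 9; b_2 = 9; c_2 = 3.5; p_2 = 2.5; t_2 = 4.5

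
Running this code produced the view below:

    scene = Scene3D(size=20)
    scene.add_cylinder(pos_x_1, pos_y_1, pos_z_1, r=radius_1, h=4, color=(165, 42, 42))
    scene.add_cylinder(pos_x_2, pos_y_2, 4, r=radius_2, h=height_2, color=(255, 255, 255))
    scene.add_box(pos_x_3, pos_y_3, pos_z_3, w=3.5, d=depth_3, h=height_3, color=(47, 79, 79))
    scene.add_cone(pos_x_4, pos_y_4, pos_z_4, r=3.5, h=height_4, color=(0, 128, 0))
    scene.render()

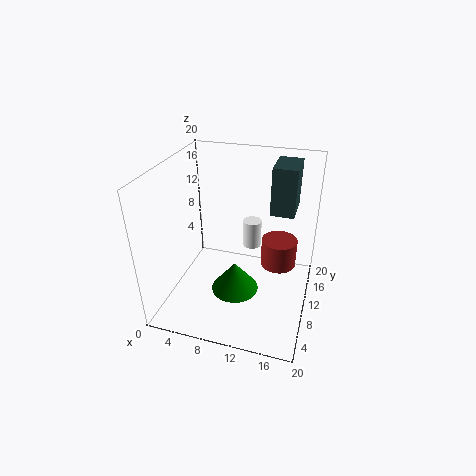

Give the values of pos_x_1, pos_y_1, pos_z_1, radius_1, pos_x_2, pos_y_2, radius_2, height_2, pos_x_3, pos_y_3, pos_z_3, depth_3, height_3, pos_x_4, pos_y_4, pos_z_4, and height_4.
pos_x_1 = 15.5
pos_y_1 = 12
pos_z_1 = 5.5
radius_1 = 2.5
pos_x_2 = 10
pos_y_2 = 18
radius_2 = 1.5
height_2 = 4.5
pos_x_3 = 13.5
pos_y_3 = 14
pos_z_3 = 12
depth_3 = 5.5
height_3 = 7
pos_x_4 = 9.5
pos_y_4 = 10
pos_z_4 = 1
height_4 = 4.5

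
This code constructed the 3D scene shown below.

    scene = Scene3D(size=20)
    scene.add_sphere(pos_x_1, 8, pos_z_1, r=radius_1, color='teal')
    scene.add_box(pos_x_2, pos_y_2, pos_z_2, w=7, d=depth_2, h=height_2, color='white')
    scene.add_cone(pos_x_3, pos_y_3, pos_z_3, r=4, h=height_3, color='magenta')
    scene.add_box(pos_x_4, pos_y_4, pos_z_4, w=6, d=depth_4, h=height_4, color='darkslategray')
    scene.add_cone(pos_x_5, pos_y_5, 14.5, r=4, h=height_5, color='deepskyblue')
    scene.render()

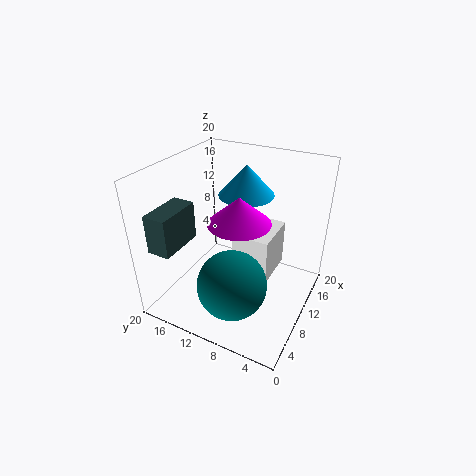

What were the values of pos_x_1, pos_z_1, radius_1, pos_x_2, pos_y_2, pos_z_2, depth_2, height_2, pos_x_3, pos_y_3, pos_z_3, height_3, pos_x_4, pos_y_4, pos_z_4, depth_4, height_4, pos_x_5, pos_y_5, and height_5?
pos_x_1 = 4.5
pos_z_1 = 6.5
radius_1 = 4.5
pos_x_2 = 11
pos_y_2 = 6
pos_z_2 = 2.5
depth_2 = 5.5
height_2 = 7
pos_x_3 = 7.5
pos_y_3 = 8.5
pos_z_3 = 14
height_3 = 3.5
pos_x_4 = 0.5
pos_y_4 = 14.5
pos_z_4 = 11
depth_4 = 3
height_4 = 5
pos_x_5 = 14.5
pos_y_5 = 11
height_5 = 4.5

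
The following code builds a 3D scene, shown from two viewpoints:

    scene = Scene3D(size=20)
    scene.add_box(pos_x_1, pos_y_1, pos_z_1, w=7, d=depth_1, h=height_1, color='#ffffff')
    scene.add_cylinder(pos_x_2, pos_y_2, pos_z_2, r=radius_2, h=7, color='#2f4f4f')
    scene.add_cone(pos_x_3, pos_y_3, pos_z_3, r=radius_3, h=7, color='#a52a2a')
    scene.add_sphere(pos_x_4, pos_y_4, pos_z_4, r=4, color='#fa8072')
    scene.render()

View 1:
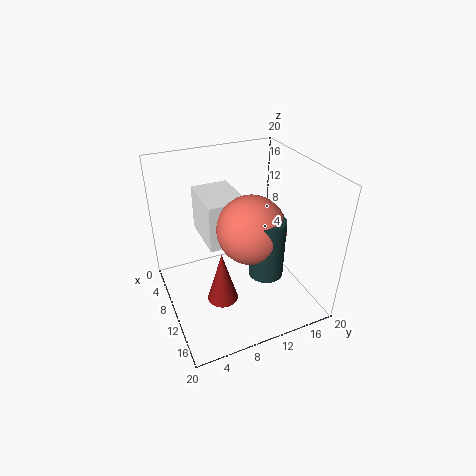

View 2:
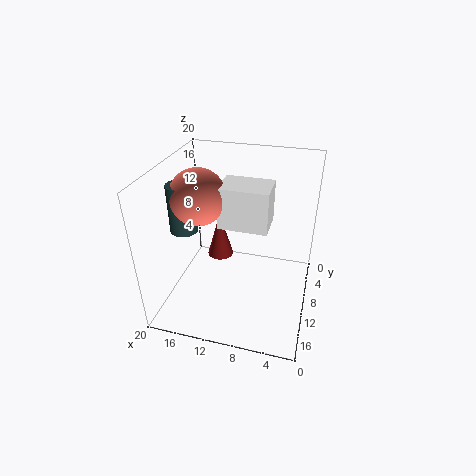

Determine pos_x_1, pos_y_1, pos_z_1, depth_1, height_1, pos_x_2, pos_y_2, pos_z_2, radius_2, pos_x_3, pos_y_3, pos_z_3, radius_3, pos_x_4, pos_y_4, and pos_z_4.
pos_x_1 = 6; pos_y_1 = 5; pos_z_1 = 11; depth_1 = 5; height_1 = 6; pos_x_2 = 18; pos_y_2 = 10; pos_z_2 = 10; radius_2 = 2; pos_x_3 = 14; pos_y_3 = 6; pos_z_3 = 4; radius_3 = 2; pos_x_4 = 16; pos_y_4 = 9; pos_z_4 = 15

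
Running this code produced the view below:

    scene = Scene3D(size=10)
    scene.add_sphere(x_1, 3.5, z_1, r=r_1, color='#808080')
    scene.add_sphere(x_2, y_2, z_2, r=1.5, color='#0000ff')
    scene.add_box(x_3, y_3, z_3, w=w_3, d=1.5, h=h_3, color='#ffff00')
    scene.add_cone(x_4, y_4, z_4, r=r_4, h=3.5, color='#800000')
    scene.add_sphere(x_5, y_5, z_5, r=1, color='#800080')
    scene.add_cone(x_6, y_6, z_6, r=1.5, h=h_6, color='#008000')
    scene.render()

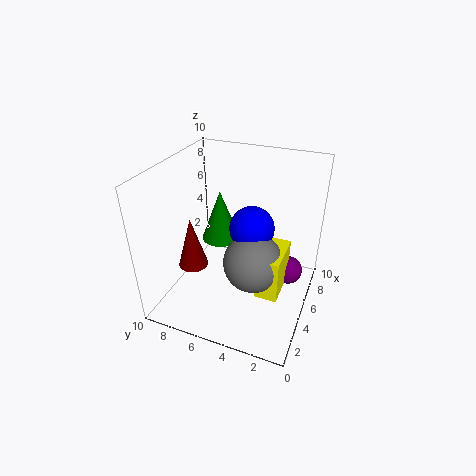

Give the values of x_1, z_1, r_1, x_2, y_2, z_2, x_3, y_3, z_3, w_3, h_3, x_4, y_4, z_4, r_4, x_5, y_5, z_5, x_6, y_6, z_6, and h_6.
x_1 = 4; z_1 = 4; r_1 = 2; x_2 = 5; y_2 = 4; z_2 = 6; x_3 = 3; y_3 = 1.5; z_3 = 2; w_3 = 3; h_3 = 3; x_4 = 3; y_4 = 7.5; z_4 = 3.5; r_4 = 1; x_5 = 6; y_5 = 1.5; z_5 = 2.5; x_6 = 7.5; y_6 = 7.5; z_6 = 3; h_6 = 4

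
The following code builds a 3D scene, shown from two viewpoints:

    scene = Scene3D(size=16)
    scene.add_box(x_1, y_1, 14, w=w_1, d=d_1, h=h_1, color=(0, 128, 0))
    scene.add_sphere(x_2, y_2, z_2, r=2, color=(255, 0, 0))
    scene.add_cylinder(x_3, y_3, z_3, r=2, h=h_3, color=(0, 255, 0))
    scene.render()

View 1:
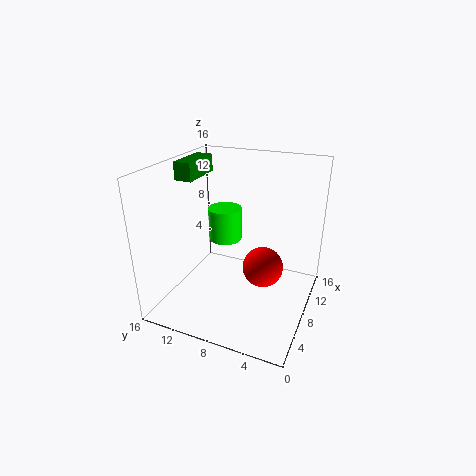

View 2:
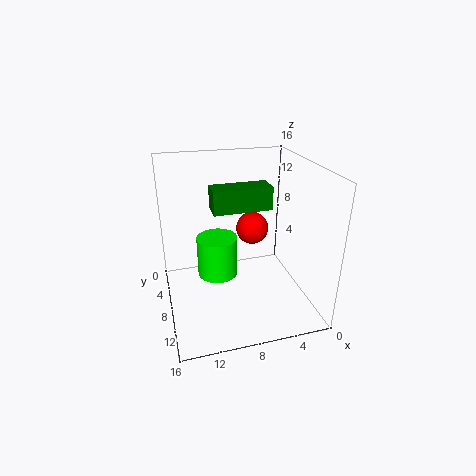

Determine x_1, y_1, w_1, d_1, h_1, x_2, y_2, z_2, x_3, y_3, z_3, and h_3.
x_1 = 7
y_1 = 13
w_1 = 5
d_1 = 2
h_1 = 2
x_2 = 5
y_2 = 4
z_2 = 7
x_3 = 11
y_3 = 11
z_3 = 6
h_3 = 4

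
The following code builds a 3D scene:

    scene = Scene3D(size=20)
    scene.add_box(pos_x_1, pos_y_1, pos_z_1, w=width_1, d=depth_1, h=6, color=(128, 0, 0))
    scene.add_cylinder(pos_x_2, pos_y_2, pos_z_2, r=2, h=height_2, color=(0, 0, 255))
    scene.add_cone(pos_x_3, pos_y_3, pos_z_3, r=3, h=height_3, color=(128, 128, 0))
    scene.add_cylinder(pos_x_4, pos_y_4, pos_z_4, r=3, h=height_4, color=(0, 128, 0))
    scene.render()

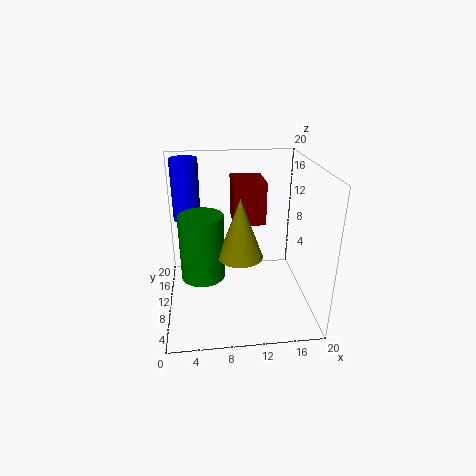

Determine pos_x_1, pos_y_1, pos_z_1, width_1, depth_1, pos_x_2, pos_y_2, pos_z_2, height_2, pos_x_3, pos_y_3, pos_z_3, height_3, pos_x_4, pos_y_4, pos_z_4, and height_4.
pos_x_1 = 9.5
pos_y_1 = 10.5
pos_z_1 = 11.5
width_1 = 4.5
depth_1 = 5.5
pos_x_2 = 3
pos_y_2 = 15.5
pos_z_2 = 11
height_2 = 9
pos_x_3 = 10
pos_y_3 = 7.5
pos_z_3 = 8.5
height_3 = 8
pos_x_4 = 5
pos_y_4 = 9
pos_z_4 = 5
height_4 = 9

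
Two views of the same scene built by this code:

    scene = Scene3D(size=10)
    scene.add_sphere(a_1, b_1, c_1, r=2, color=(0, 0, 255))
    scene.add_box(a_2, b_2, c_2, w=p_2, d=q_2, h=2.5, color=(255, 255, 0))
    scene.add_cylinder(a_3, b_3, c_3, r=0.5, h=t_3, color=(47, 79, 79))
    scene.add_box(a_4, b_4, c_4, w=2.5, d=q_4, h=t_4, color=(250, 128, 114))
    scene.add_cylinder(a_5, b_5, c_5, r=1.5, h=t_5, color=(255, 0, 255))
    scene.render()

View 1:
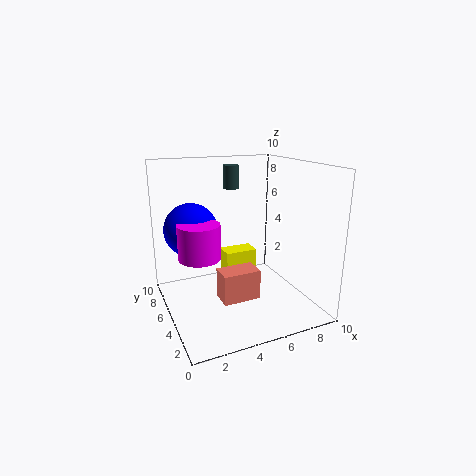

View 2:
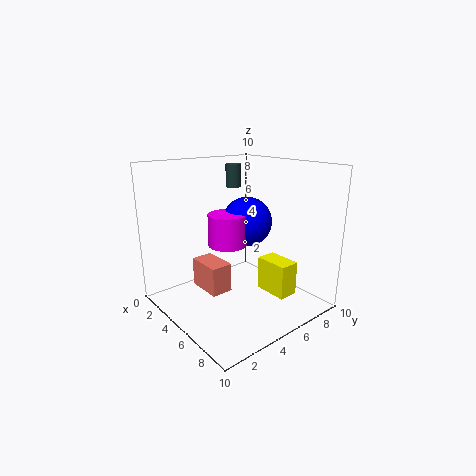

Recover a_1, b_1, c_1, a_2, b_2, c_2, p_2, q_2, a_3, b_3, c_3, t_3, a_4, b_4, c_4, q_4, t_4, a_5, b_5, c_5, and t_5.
a_1 = 2.5; b_1 = 8; c_1 = 5; a_2 = 5; b_2 = 7; c_2 = 0.5; p_2 = 2.5; q_2 = 1.5; a_3 = 4.5; b_3 = 5; c_3 = 8.5; t_3 = 1.5; a_4 = 3; b_4 = 2.5; c_4 = 1.5; q_4 = 1.5; t_4 = 2; a_5 = 2.5; b_5 = 6; c_5 = 3.5; t_5 = 2.5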